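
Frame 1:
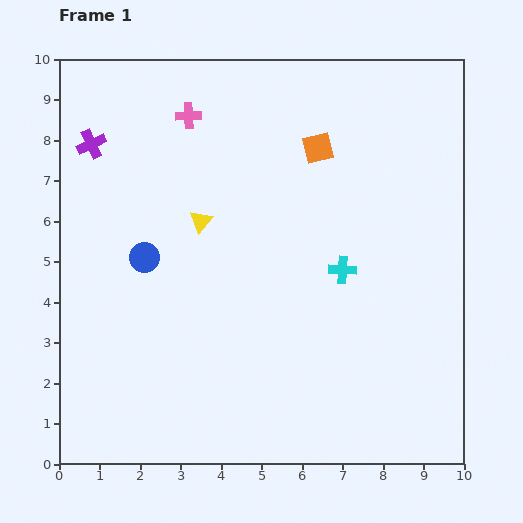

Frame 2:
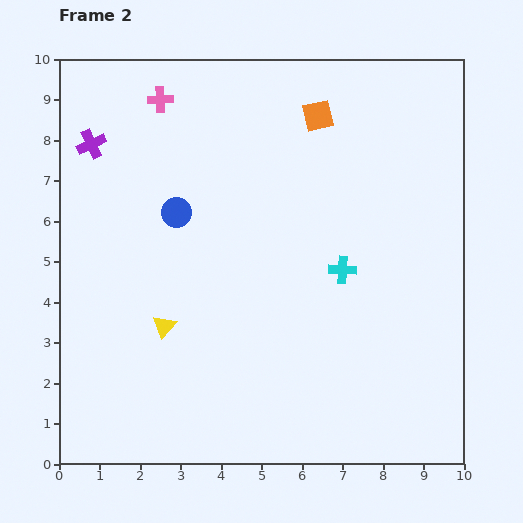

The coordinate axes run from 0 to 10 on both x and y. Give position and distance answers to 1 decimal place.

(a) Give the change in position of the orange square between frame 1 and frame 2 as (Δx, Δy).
(0.0, 0.8)

The orange square was at (6.4, 7.8) in frame 1 and (6.4, 8.6) in frame 2.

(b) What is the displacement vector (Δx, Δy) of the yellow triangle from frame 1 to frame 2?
(-0.9, -2.6)

The yellow triangle was at (3.5, 6.0) in frame 1 and (2.6, 3.4) in frame 2.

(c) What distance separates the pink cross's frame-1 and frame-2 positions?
0.8

The pink cross moved from (3.2, 8.6) to (2.5, 9.0), a distance of √(0.7² + 0.4²) ≈ 0.8.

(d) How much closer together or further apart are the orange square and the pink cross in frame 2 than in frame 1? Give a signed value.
+0.6

Distance in frame 1: 3.3. Distance in frame 2: 3.9.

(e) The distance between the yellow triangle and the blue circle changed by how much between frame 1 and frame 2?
+1.1

Distance in frame 1: 1.7. Distance in frame 2: 2.8.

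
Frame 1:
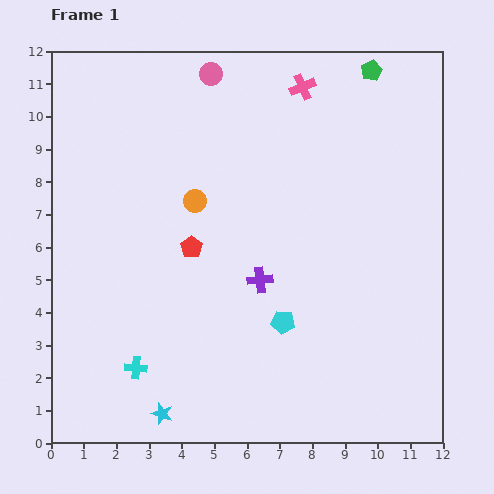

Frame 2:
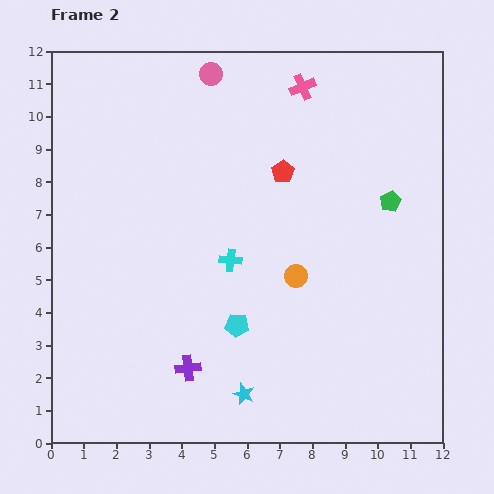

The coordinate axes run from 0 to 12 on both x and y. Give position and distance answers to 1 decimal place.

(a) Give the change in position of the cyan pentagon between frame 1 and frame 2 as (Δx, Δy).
(-1.4, -0.1)

The cyan pentagon was at (7.1, 3.7) in frame 1 and (5.7, 3.6) in frame 2.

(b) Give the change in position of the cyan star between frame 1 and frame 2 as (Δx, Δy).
(2.5, 0.6)

The cyan star was at (3.4, 0.9) in frame 1 and (5.9, 1.5) in frame 2.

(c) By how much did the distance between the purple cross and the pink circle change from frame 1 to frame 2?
+2.5

Distance in frame 1: 6.5. Distance in frame 2: 9.0.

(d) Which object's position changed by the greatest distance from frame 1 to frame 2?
the cyan cross

(moved 4.4; next 4.0)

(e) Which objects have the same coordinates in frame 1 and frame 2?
the pink cross, the pink circle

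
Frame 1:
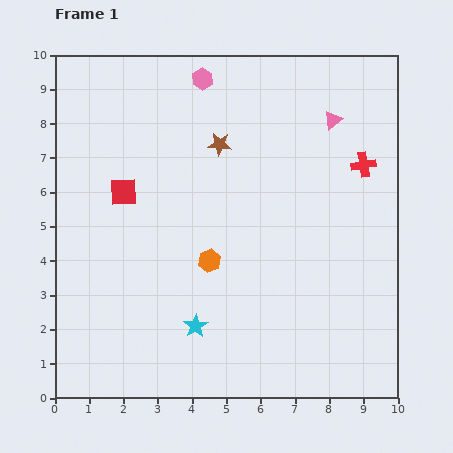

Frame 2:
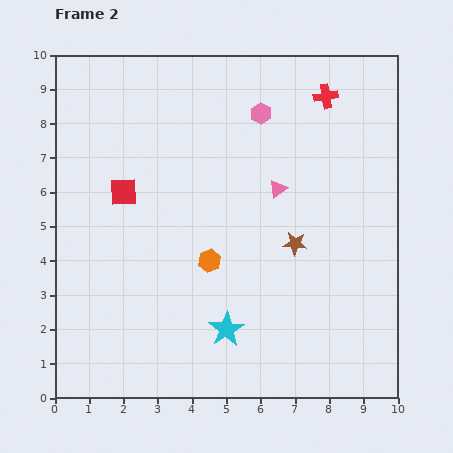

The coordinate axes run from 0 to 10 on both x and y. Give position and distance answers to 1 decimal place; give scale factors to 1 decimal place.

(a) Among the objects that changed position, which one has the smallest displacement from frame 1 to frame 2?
the cyan star

(moved 0.9)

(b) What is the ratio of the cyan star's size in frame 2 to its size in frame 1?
1.5×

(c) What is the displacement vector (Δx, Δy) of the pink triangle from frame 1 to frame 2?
(-1.6, -2.0)

The pink triangle was at (8.1, 8.1) in frame 1 and (6.5, 6.1) in frame 2.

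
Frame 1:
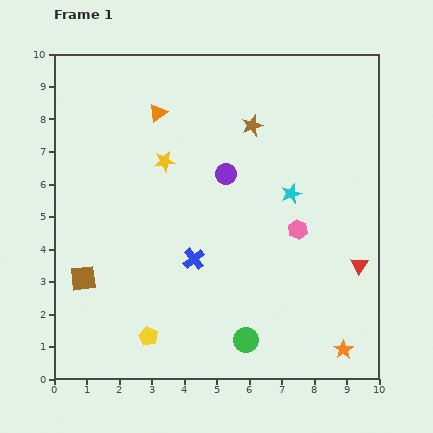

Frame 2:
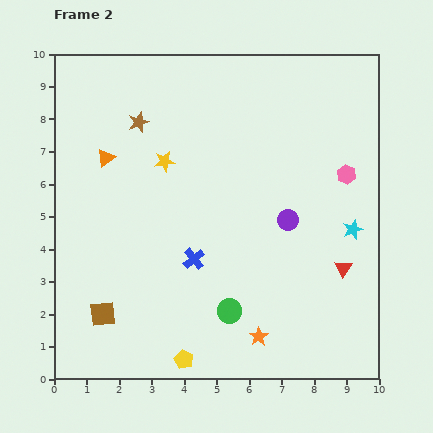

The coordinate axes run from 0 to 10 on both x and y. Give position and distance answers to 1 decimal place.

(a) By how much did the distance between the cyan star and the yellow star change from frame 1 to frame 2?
+2.2

Distance in frame 1: 4.0. Distance in frame 2: 6.2.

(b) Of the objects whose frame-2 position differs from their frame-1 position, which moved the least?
the red triangle

(moved 0.5)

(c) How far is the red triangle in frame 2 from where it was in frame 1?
0.5

The red triangle moved from (9.4, 3.5) to (8.9, 3.4), a distance of √(0.5² + 0.1²) ≈ 0.5.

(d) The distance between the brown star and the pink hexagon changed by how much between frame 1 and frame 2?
+3.1

Distance in frame 1: 3.5. Distance in frame 2: 6.6.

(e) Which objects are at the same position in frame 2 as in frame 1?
the yellow star, the blue cross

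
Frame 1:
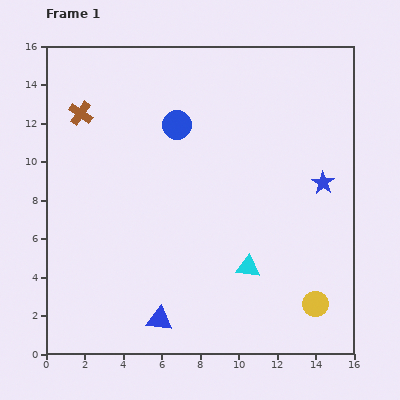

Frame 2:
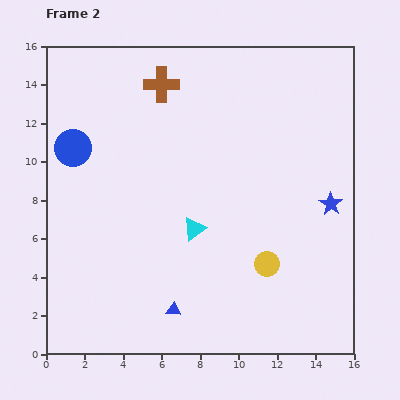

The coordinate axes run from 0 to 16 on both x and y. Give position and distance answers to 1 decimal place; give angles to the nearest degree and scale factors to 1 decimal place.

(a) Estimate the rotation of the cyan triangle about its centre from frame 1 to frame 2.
41° counter-clockwise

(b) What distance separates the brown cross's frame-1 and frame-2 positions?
4.5

The brown cross moved from (1.8, 12.5) to (6.0, 14.0), a distance of √(4.2² + 1.5²) ≈ 4.5.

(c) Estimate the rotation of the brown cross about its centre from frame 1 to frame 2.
34° counter-clockwise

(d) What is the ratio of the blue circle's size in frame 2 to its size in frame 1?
1.3×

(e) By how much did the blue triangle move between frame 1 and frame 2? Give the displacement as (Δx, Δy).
(0.7, 0.5)

The blue triangle was at (5.9, 1.8) in frame 1 and (6.6, 2.3) in frame 2.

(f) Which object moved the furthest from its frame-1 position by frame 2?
the blue circle

(moved 5.5; next 4.5)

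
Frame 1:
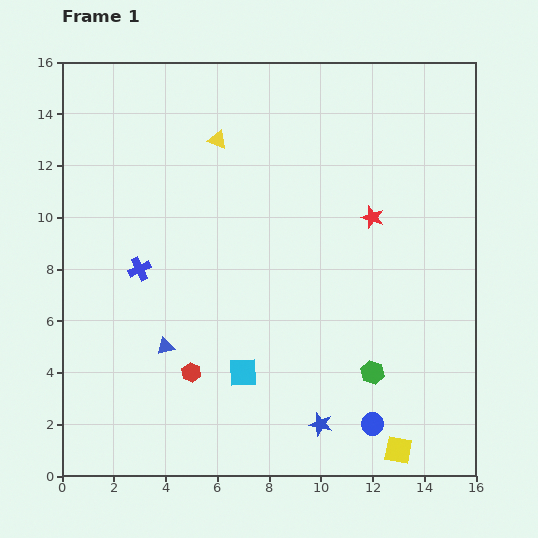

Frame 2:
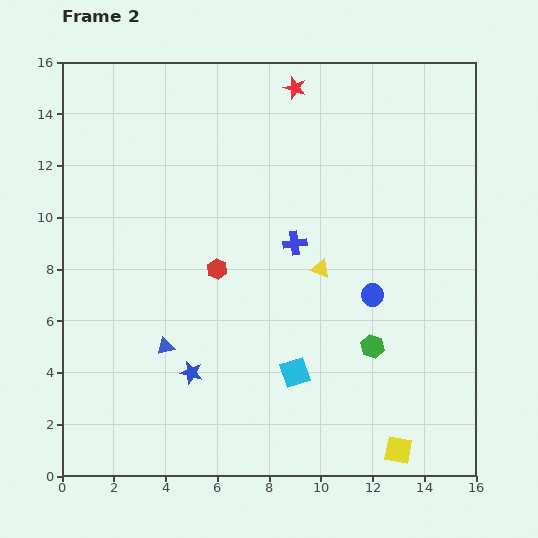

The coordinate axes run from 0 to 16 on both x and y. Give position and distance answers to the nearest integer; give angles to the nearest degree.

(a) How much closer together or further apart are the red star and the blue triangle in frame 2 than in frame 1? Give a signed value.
+2

Distance in frame 1: 9. Distance in frame 2: 11.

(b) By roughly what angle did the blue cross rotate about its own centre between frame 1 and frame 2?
18° clockwise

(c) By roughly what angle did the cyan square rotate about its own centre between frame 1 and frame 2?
16° counter-clockwise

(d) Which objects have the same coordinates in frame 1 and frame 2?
the blue triangle, the yellow square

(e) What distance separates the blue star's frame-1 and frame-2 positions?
5

The blue star moved from (10, 2) to (5, 4), a distance of √(5² + 2²) ≈ 5.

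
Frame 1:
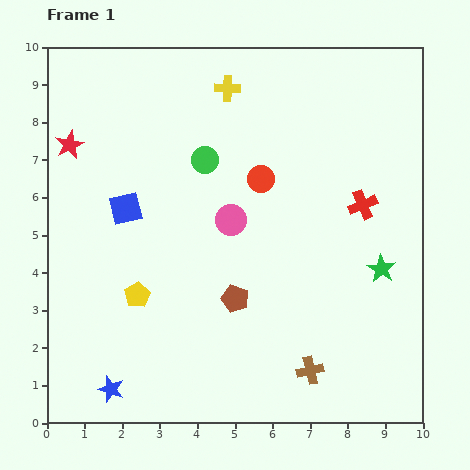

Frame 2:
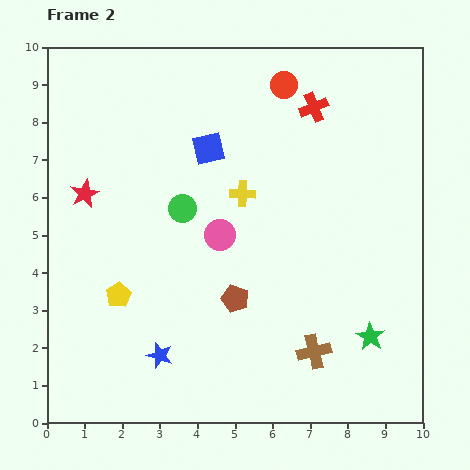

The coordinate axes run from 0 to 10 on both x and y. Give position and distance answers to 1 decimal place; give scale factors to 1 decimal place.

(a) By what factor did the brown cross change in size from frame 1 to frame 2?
1.3×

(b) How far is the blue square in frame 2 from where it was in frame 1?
2.7

The blue square moved from (2.1, 5.7) to (4.3, 7.3), a distance of √(2.2² + 1.6²) ≈ 2.7.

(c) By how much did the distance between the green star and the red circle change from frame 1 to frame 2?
+3.1

Distance in frame 1: 4.0. Distance in frame 2: 7.1.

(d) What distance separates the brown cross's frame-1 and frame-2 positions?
0.5

The brown cross moved from (7.0, 1.4) to (7.1, 1.9), a distance of √(0.1² + 0.5²) ≈ 0.5.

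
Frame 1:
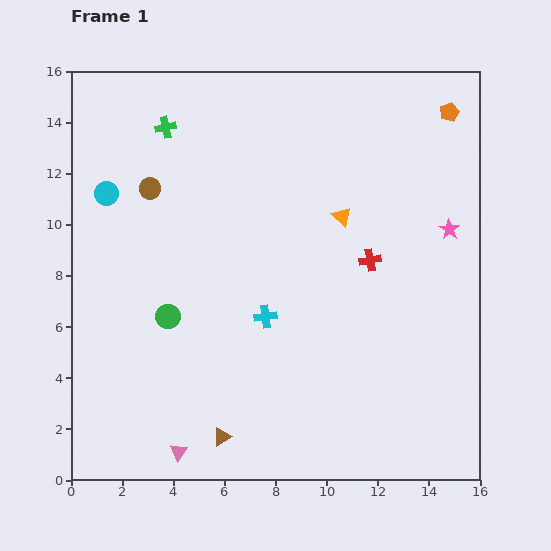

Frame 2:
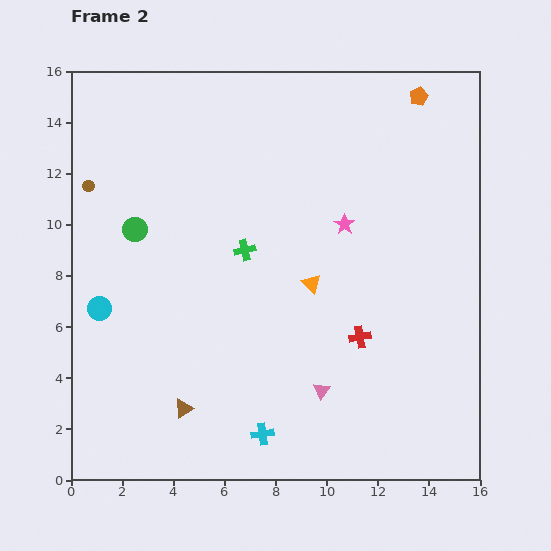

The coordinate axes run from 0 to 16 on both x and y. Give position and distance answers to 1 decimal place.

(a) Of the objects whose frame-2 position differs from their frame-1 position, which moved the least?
the orange pentagon

(moved 1.3)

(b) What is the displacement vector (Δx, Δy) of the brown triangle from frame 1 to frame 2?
(-1.5, 1.1)

The brown triangle was at (5.9, 1.7) in frame 1 and (4.4, 2.8) in frame 2.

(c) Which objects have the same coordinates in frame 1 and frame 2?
none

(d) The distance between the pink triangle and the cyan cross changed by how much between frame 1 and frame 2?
-3.4

Distance in frame 1: 6.3. Distance in frame 2: 2.9.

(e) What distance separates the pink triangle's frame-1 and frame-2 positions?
6.1

The pink triangle moved from (4.2, 1.1) to (9.8, 3.5), a distance of √(5.6² + 2.4²) ≈ 6.1.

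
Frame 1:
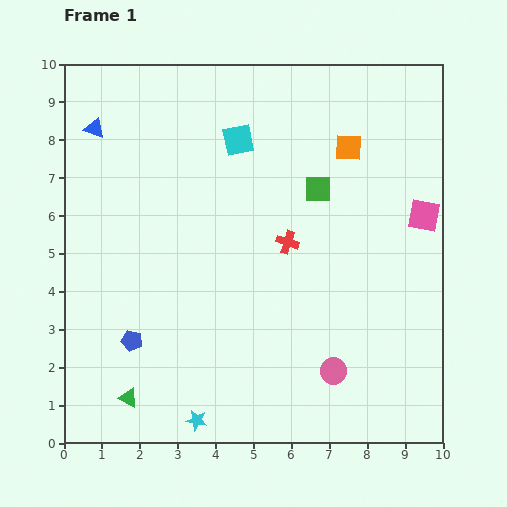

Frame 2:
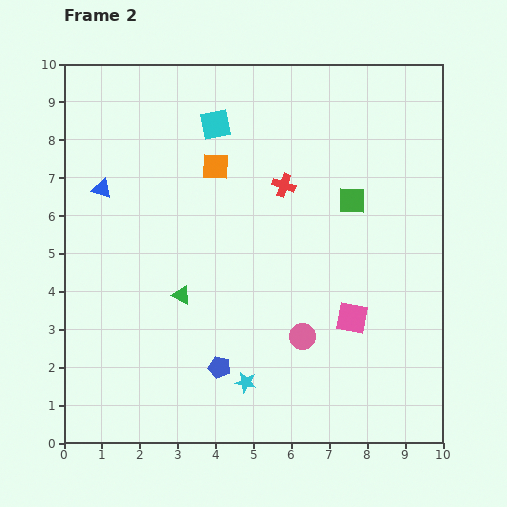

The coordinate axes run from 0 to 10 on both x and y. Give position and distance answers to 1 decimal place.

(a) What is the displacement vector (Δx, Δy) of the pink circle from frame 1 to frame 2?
(-0.8, 0.9)

The pink circle was at (7.1, 1.9) in frame 1 and (6.3, 2.8) in frame 2.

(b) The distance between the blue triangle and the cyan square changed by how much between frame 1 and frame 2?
-0.4

Distance in frame 1: 3.8. Distance in frame 2: 3.4.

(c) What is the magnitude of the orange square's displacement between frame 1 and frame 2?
3.5

The orange square moved from (7.5, 7.8) to (4.0, 7.3), a distance of √(3.5² + 0.5²) ≈ 3.5.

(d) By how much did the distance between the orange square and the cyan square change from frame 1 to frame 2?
-1.8

Distance in frame 1: 2.9. Distance in frame 2: 1.1.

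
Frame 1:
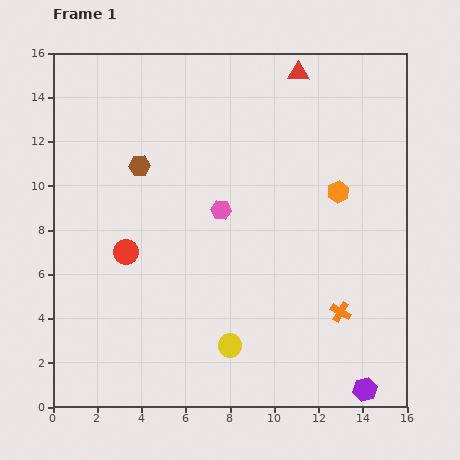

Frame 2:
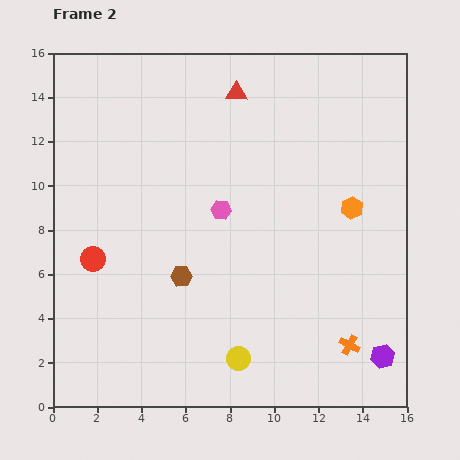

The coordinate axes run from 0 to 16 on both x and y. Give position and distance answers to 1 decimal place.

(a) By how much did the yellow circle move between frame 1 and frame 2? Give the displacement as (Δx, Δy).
(0.4, -0.6)

The yellow circle was at (8.0, 2.8) in frame 1 and (8.4, 2.2) in frame 2.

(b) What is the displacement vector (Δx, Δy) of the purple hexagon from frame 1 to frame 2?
(0.8, 1.5)

The purple hexagon was at (14.1, 0.8) in frame 1 and (14.9, 2.3) in frame 2.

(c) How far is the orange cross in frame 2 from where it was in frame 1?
1.6

The orange cross moved from (13.0, 4.3) to (13.4, 2.8), a distance of √(0.4² + 1.5²) ≈ 1.6.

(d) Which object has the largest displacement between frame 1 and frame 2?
the brown hexagon

(moved 5.3; next 2.9)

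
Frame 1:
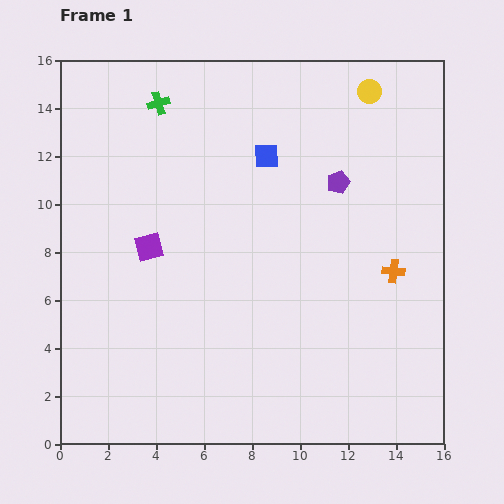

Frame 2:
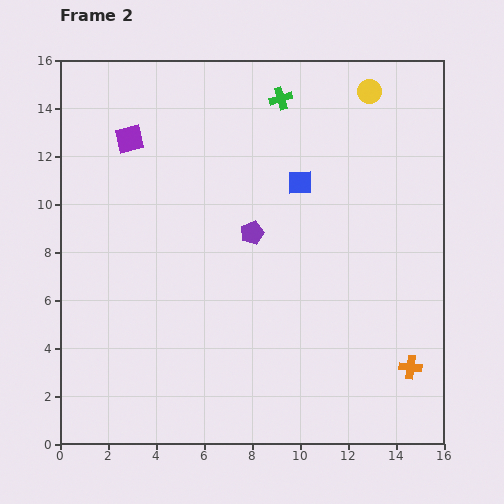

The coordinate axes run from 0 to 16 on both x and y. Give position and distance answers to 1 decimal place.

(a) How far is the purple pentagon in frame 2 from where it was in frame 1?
4.2

The purple pentagon moved from (11.6, 10.9) to (8.0, 8.8), a distance of √(3.6² + 2.1²) ≈ 4.2.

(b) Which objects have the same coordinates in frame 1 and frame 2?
the yellow circle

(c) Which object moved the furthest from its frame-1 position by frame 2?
the green cross

(moved 5.1; next 4.6)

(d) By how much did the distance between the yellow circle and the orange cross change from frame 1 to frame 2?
+4.0

Distance in frame 1: 7.6. Distance in frame 2: 11.6.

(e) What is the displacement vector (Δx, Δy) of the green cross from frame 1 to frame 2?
(5.1, 0.2)

The green cross was at (4.1, 14.2) in frame 1 and (9.2, 14.4) in frame 2.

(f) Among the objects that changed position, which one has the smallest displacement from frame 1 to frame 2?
the blue square

(moved 1.8)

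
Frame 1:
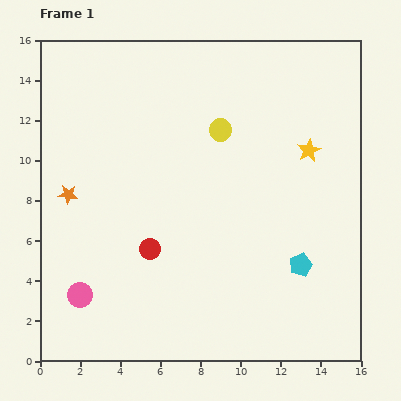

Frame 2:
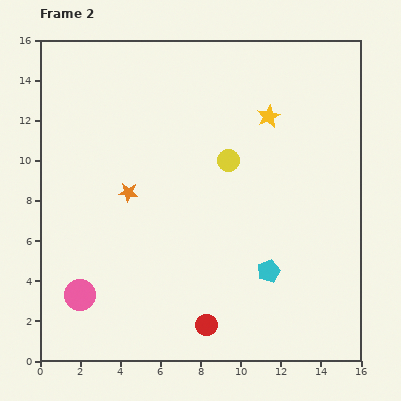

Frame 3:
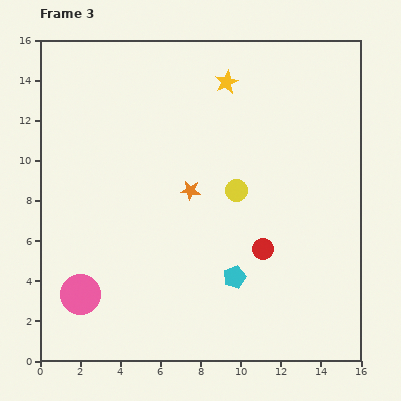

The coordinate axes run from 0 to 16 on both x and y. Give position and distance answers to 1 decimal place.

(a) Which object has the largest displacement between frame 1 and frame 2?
the red circle

(moved 4.7; next 3.0)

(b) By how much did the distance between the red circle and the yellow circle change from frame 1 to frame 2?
+1.4

Distance in frame 1: 6.9. Distance in frame 2: 8.3.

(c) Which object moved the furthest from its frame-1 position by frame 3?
the orange star

(moved 6.1; next 5.6)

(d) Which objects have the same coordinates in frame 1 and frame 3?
the pink circle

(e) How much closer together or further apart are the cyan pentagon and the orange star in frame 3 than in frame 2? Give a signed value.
-3.2

Distance in frame 2: 8.0. Distance in frame 3: 4.8.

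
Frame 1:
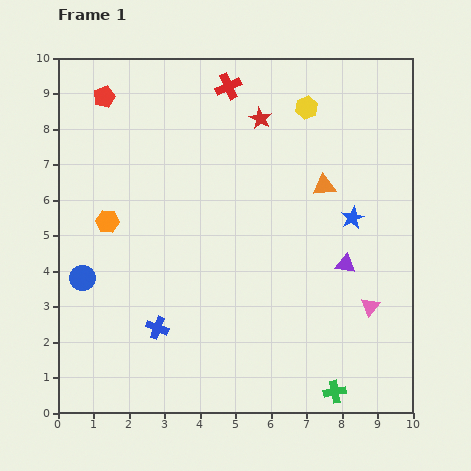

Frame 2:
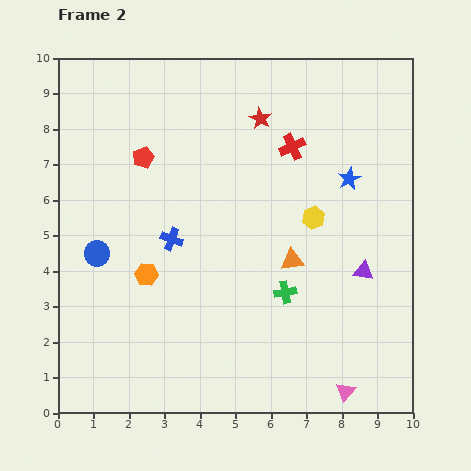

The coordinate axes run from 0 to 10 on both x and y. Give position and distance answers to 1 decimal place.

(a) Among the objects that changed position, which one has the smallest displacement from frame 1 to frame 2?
the purple triangle

(moved 0.5)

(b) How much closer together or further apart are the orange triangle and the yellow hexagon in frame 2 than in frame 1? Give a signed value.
-1.0

Distance in frame 1: 2.3. Distance in frame 2: 1.3.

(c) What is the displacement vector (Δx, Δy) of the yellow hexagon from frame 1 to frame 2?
(0.2, -3.1)

The yellow hexagon was at (7.0, 8.6) in frame 1 and (7.2, 5.5) in frame 2.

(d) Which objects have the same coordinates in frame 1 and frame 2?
the red star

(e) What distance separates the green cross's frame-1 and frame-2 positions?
3.1

The green cross moved from (7.8, 0.6) to (6.4, 3.4), a distance of √(1.4² + 2.8²) ≈ 3.1.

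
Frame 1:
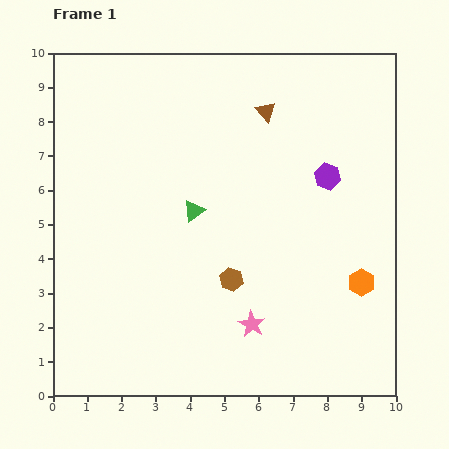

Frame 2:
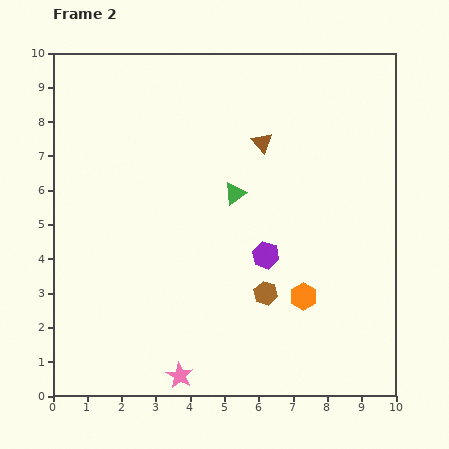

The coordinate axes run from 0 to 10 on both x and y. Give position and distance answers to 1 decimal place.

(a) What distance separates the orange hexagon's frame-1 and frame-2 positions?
1.7

The orange hexagon moved from (9.0, 3.3) to (7.3, 2.9), a distance of √(1.7² + 0.4²) ≈ 1.7.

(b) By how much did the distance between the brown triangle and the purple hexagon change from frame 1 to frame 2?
+0.7

Distance in frame 1: 2.6. Distance in frame 2: 3.3.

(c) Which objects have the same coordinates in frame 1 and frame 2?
none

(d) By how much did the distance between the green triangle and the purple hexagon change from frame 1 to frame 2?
-2.0

Distance in frame 1: 4.0. Distance in frame 2: 2.0.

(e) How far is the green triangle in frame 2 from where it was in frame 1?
1.3

The green triangle moved from (4.1, 5.4) to (5.3, 5.9), a distance of √(1.2² + 0.5²) ≈ 1.3.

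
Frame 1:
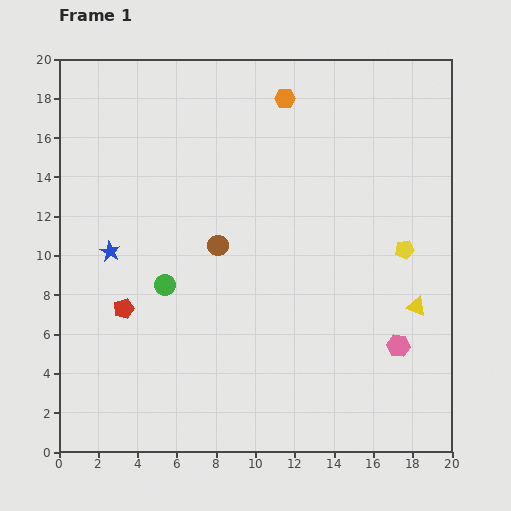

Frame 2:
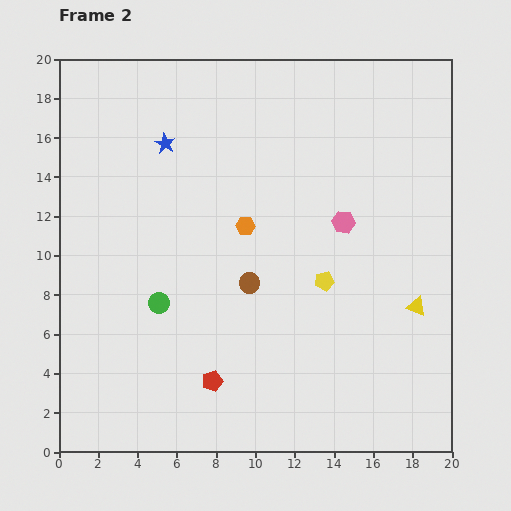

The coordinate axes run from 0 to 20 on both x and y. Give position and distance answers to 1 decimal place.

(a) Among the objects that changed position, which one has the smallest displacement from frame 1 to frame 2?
the green circle

(moved 0.9)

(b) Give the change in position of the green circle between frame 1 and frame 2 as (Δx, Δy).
(-0.3, -0.9)

The green circle was at (5.4, 8.5) in frame 1 and (5.1, 7.6) in frame 2.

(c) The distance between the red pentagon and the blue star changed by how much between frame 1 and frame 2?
+9.3

Distance in frame 1: 3.0. Distance in frame 2: 12.3.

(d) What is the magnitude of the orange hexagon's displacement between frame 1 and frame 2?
6.8

The orange hexagon moved from (11.5, 18.0) to (9.5, 11.5), a distance of √(2.0² + 6.5²) ≈ 6.8.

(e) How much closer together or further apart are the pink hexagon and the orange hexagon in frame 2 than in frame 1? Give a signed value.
-8.9

Distance in frame 1: 13.9. Distance in frame 2: 5.0.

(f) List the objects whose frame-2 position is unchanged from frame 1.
the yellow triangle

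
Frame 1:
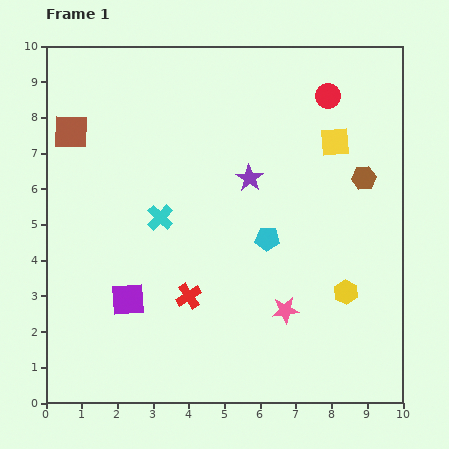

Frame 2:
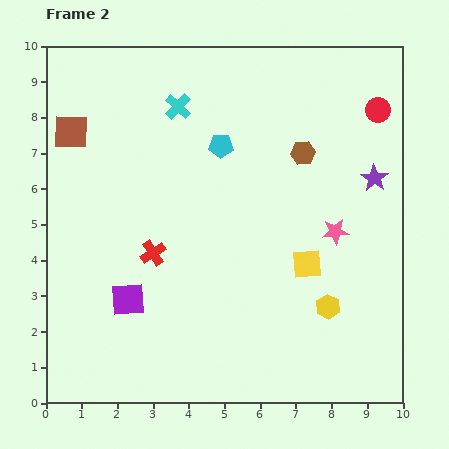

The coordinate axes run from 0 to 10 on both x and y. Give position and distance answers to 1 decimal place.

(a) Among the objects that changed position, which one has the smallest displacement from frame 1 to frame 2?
the yellow hexagon

(moved 0.6)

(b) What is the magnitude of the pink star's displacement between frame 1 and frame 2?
2.6

The pink star moved from (6.7, 2.6) to (8.1, 4.8), a distance of √(1.4² + 2.2²) ≈ 2.6.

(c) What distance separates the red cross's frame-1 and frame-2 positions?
1.6

The red cross moved from (4.0, 3.0) to (3.0, 4.2), a distance of √(1.0² + 1.2²) ≈ 1.6.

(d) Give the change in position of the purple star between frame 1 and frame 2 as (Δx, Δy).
(3.5, 0.0)

The purple star was at (5.7, 6.3) in frame 1 and (9.2, 6.3) in frame 2.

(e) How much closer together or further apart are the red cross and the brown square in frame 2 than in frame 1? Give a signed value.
-1.6

Distance in frame 1: 5.7. Distance in frame 2: 4.1.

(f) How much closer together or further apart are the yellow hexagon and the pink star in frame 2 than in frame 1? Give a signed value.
+0.3

Distance in frame 1: 1.8. Distance in frame 2: 2.1.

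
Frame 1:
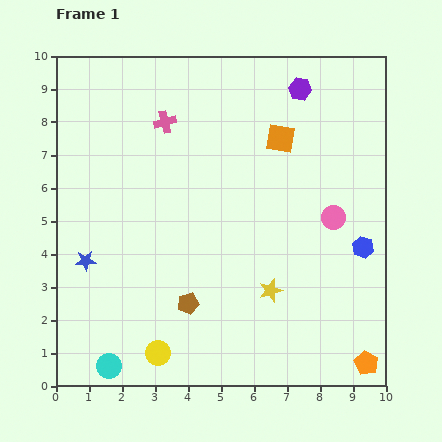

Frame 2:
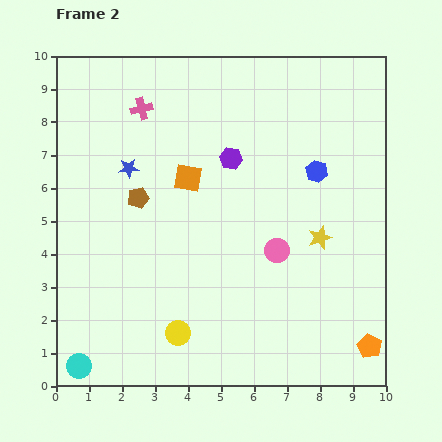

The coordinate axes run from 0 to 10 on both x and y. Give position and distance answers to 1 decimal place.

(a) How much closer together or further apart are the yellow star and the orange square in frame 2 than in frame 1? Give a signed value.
-0.2

Distance in frame 1: 4.6. Distance in frame 2: 4.4.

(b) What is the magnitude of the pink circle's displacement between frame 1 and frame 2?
2.0

The pink circle moved from (8.4, 5.1) to (6.7, 4.1), a distance of √(1.7² + 1.0²) ≈ 2.0.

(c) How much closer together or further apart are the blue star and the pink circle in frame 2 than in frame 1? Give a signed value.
-2.5

Distance in frame 1: 7.6. Distance in frame 2: 5.1.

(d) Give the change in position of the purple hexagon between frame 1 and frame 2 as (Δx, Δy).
(-2.1, -2.1)

The purple hexagon was at (7.4, 9.0) in frame 1 and (5.3, 6.9) in frame 2.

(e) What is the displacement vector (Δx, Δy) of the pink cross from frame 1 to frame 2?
(-0.7, 0.4)

The pink cross was at (3.3, 8.0) in frame 1 and (2.6, 8.4) in frame 2.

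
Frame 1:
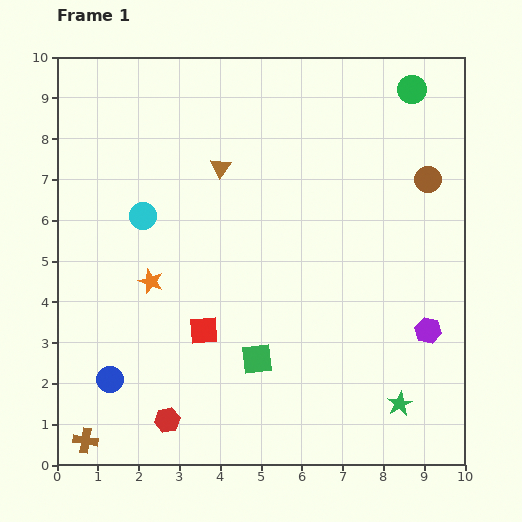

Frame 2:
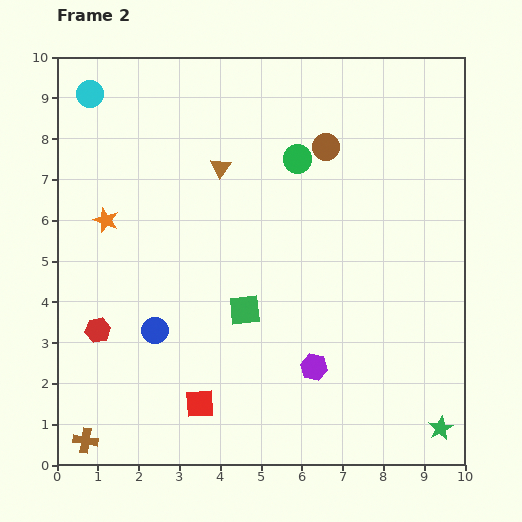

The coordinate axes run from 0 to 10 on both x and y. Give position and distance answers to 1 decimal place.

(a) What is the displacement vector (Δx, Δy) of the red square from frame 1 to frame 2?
(-0.1, -1.8)

The red square was at (3.6, 3.3) in frame 1 and (3.5, 1.5) in frame 2.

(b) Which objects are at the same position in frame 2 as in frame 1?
the brown triangle, the brown cross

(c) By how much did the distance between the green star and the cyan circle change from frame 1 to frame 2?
+4.1

Distance in frame 1: 7.8. Distance in frame 2: 11.9.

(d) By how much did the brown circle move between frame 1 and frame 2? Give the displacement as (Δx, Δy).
(-2.5, 0.8)

The brown circle was at (9.1, 7.0) in frame 1 and (6.6, 7.8) in frame 2.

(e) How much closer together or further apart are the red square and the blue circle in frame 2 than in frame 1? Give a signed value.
-0.5

Distance in frame 1: 2.6. Distance in frame 2: 2.1.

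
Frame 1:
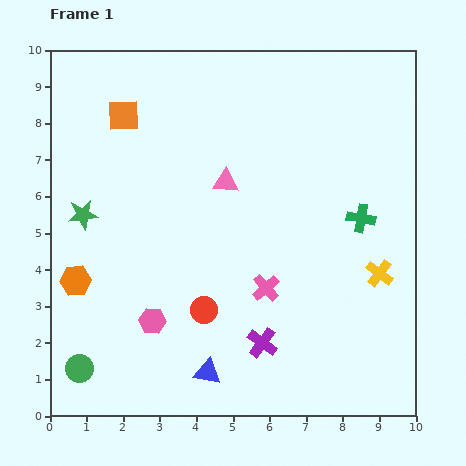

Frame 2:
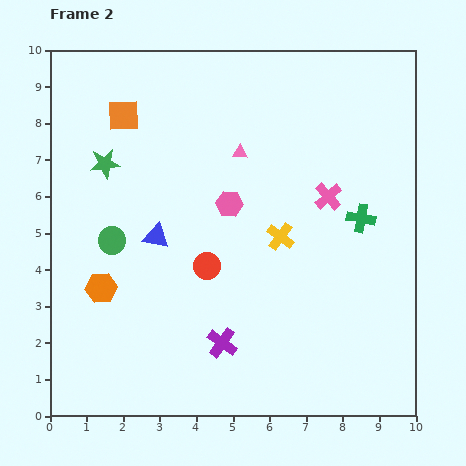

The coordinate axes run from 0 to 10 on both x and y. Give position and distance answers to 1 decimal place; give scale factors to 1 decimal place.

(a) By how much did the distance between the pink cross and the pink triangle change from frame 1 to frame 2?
-0.4

Distance in frame 1: 3.1. Distance in frame 2: 2.7.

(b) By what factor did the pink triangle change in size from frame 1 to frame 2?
0.6×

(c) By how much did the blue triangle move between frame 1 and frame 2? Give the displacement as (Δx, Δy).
(-1.4, 3.7)

The blue triangle was at (4.3, 1.2) in frame 1 and (2.9, 4.9) in frame 2.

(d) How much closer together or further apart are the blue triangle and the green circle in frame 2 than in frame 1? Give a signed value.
-2.3

Distance in frame 1: 3.5. Distance in frame 2: 1.2.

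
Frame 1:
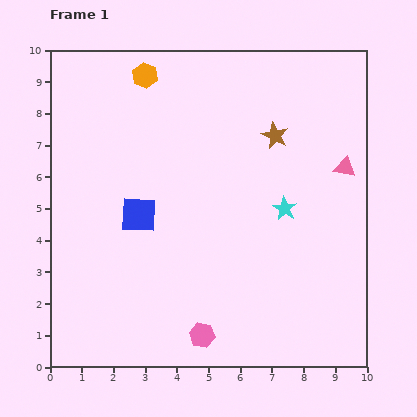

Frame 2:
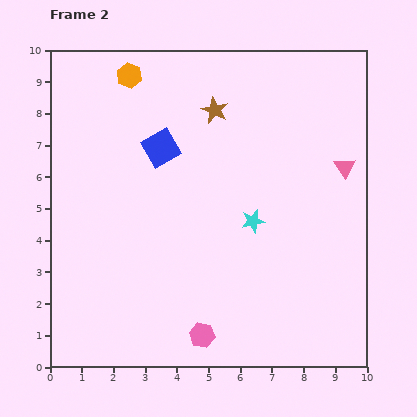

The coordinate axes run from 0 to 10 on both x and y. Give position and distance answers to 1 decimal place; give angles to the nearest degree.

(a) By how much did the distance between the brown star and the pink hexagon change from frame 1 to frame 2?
+0.4

Distance in frame 1: 6.7. Distance in frame 2: 7.1.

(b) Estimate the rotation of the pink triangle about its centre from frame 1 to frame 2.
43° clockwise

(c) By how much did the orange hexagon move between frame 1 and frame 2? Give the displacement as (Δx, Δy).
(-0.5, 0.0)

The orange hexagon was at (3.0, 9.2) in frame 1 and (2.5, 9.2) in frame 2.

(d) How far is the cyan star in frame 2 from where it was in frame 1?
1.1

The cyan star moved from (7.4, 5.0) to (6.4, 4.6), a distance of √(1.0² + 0.4²) ≈ 1.1.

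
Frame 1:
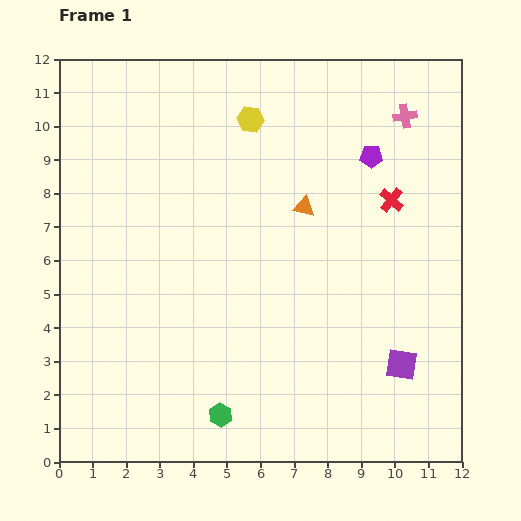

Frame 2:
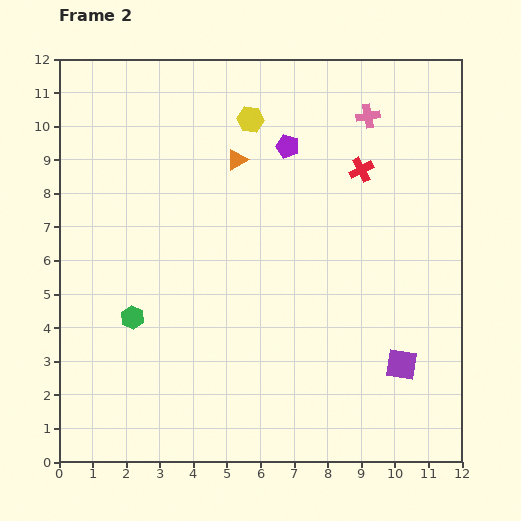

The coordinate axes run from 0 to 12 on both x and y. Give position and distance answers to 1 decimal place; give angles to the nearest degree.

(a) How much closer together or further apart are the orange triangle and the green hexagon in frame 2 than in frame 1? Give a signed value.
-1.1

Distance in frame 1: 6.7. Distance in frame 2: 5.6.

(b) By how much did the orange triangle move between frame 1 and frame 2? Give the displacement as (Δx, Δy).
(-2.0, 1.4)

The orange triangle was at (7.3, 7.6) in frame 1 and (5.3, 9.0) in frame 2.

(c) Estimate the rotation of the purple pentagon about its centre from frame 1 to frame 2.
16° clockwise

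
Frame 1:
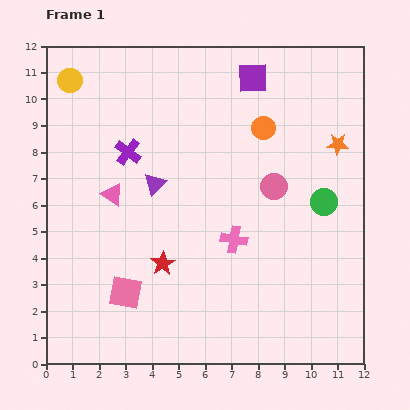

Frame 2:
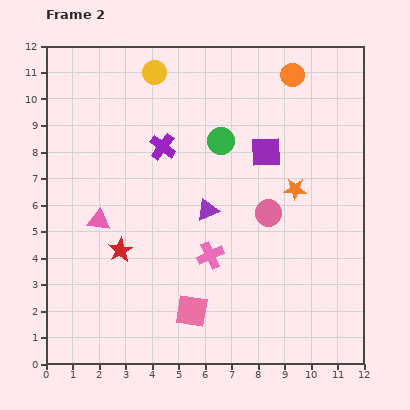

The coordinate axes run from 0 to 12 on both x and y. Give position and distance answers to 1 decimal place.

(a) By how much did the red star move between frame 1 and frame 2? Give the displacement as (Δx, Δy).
(-1.6, 0.5)

The red star was at (4.4, 3.8) in frame 1 and (2.8, 4.3) in frame 2.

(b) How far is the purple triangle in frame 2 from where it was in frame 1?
2.2

The purple triangle moved from (4.1, 6.8) to (6.1, 5.8), a distance of √(2.0² + 1.0²) ≈ 2.2.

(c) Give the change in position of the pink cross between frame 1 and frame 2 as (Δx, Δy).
(-0.9, -0.6)

The pink cross was at (7.1, 4.7) in frame 1 and (6.2, 4.1) in frame 2.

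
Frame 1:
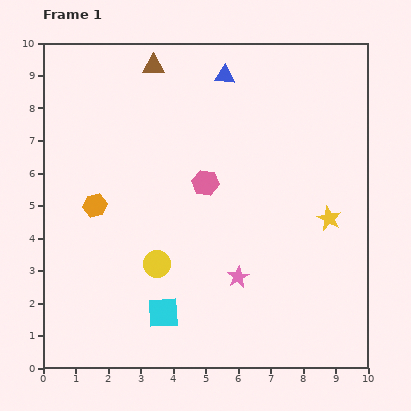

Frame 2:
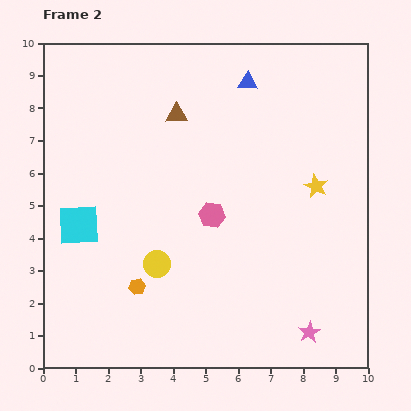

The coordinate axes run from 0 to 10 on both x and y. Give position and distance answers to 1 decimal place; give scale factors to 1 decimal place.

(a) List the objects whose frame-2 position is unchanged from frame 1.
the yellow circle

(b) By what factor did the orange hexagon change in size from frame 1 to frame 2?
0.7×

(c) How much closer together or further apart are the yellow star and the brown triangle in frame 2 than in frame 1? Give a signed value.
-2.4

Distance in frame 1: 7.2. Distance in frame 2: 4.8.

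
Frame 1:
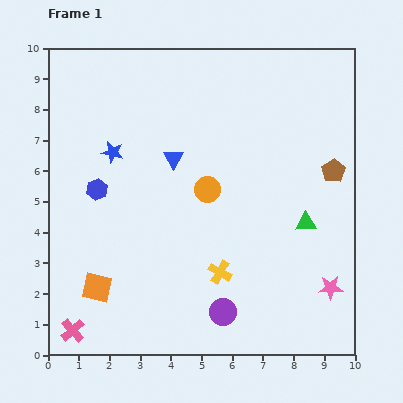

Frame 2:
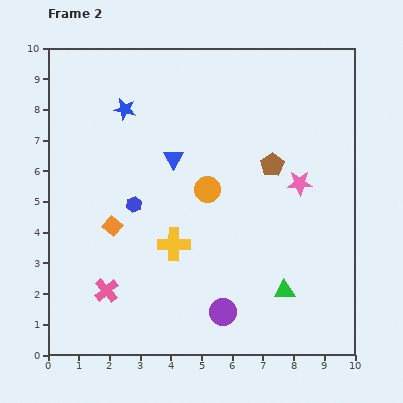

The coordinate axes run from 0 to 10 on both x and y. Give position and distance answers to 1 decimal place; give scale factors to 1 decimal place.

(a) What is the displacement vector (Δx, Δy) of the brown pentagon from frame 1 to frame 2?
(-2.0, 0.2)

The brown pentagon was at (9.3, 6.0) in frame 1 and (7.3, 6.2) in frame 2.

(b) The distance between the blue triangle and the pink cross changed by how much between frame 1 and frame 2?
-1.7

Distance in frame 1: 6.5. Distance in frame 2: 4.8.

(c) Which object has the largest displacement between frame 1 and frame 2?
the pink star

(moved 3.5; next 2.3)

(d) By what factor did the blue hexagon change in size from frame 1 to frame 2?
0.8×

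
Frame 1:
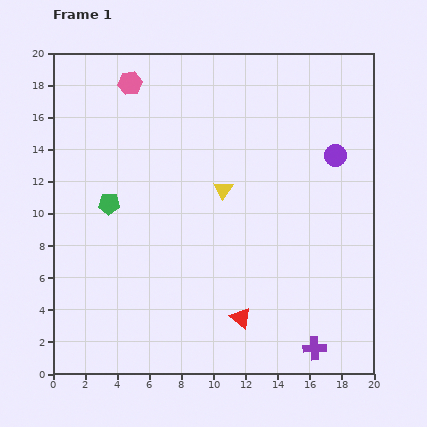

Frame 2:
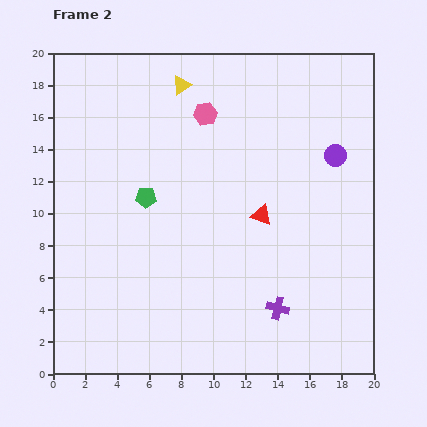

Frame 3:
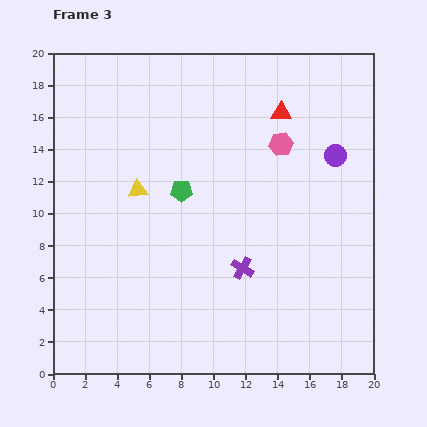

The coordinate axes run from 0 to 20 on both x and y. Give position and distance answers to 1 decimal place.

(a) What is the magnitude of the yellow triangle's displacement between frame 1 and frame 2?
7.0

The yellow triangle moved from (10.6, 11.5) to (8.0, 18.0), a distance of √(2.6² + 6.5²) ≈ 7.0.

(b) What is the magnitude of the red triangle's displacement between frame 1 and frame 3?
13.0

The red triangle moved from (11.7, 3.5) to (14.2, 16.3), a distance of √(2.5² + 12.8²) ≈ 13.0.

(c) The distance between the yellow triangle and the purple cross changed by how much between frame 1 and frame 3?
-3.3

Distance in frame 1: 11.4. Distance in frame 3: 8.1.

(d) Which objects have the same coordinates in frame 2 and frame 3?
the purple circle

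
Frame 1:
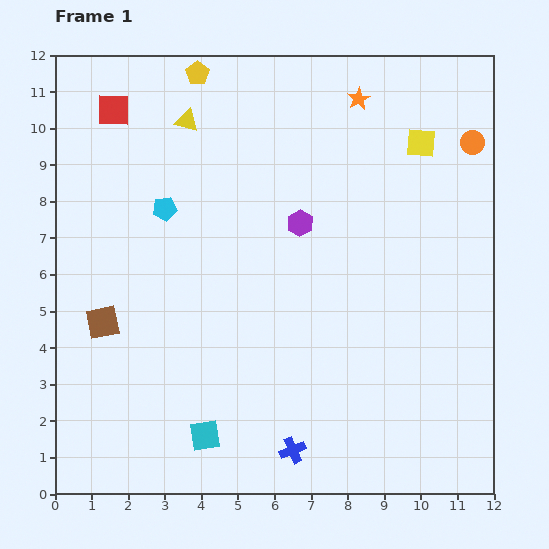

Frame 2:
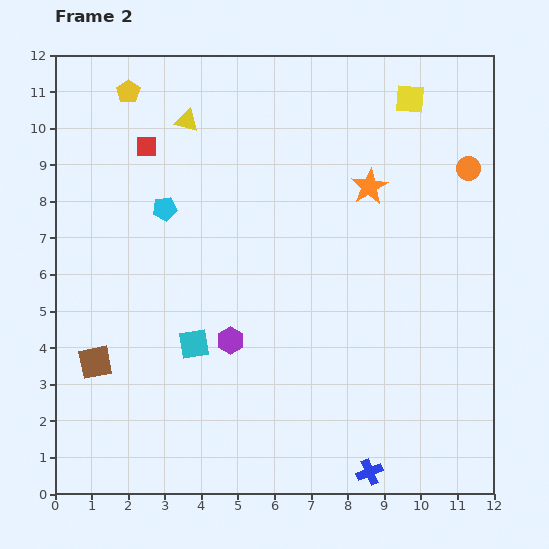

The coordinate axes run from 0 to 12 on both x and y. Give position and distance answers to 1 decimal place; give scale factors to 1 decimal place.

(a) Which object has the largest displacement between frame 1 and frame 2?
the purple hexagon

(moved 3.7; next 2.5)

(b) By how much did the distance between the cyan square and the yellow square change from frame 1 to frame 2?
-1.0

Distance in frame 1: 9.9. Distance in frame 2: 8.9.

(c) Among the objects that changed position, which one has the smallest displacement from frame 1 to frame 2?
the orange circle

(moved 0.7)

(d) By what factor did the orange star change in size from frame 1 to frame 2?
1.6×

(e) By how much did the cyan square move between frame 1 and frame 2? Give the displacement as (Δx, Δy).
(-0.3, 2.5)

The cyan square was at (4.1, 1.6) in frame 1 and (3.8, 4.1) in frame 2.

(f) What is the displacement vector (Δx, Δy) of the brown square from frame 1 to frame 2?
(-0.2, -1.1)

The brown square was at (1.3, 4.7) in frame 1 and (1.1, 3.6) in frame 2.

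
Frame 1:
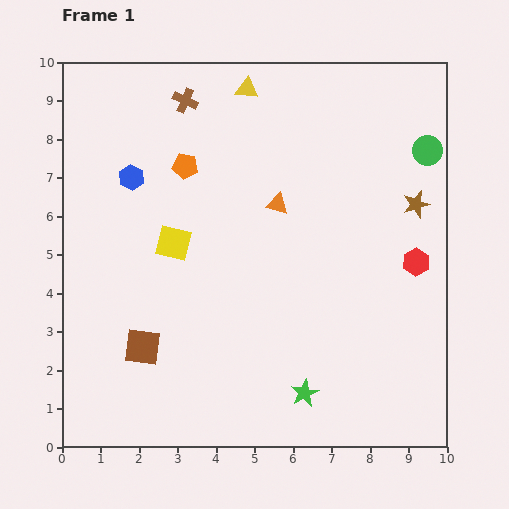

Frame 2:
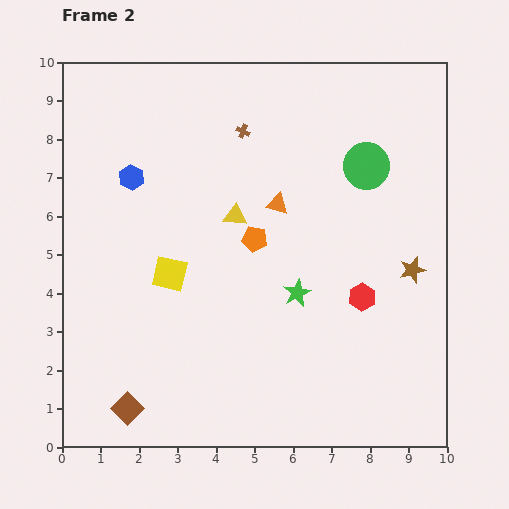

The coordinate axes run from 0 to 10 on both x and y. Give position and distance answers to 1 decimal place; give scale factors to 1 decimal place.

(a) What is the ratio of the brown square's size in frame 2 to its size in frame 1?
0.8×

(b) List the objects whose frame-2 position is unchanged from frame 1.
the orange triangle, the blue hexagon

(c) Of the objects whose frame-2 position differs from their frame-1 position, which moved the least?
the yellow square

(moved 0.8)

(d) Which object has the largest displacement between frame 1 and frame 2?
the yellow triangle

(moved 3.3; next 2.6)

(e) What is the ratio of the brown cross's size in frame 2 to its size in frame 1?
0.6×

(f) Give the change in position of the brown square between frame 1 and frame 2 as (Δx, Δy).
(-0.4, -1.6)

The brown square was at (2.1, 2.6) in frame 1 and (1.7, 1.0) in frame 2.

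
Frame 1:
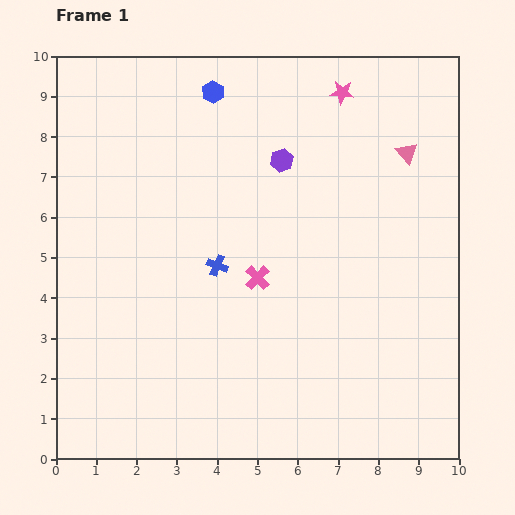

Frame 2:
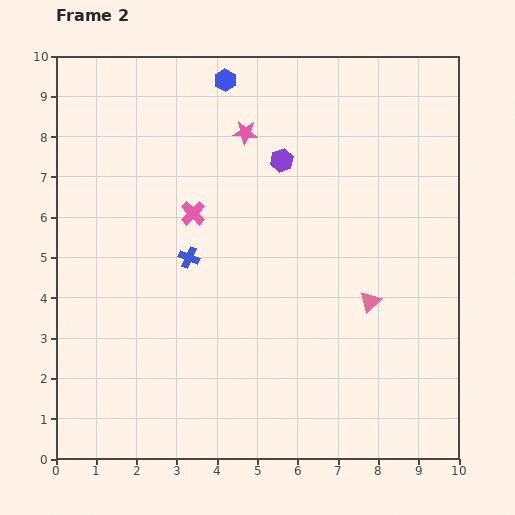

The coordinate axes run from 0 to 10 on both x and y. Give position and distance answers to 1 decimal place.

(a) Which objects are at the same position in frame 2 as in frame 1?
the purple hexagon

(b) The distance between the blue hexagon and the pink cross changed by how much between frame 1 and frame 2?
-1.3

Distance in frame 1: 4.7. Distance in frame 2: 3.4.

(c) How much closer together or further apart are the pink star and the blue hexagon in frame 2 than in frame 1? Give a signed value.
-1.8

Distance in frame 1: 3.2. Distance in frame 2: 1.4.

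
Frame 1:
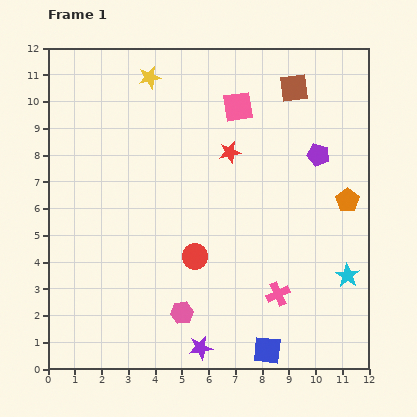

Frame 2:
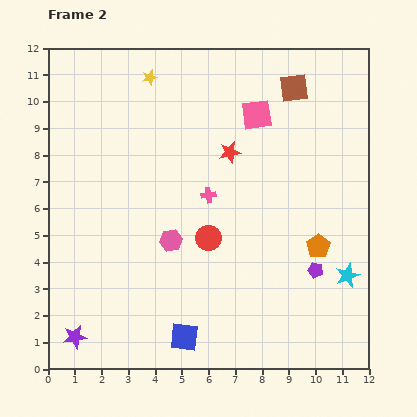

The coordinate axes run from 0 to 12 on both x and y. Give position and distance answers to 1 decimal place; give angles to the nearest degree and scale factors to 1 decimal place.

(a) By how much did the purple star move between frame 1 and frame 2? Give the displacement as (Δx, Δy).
(-4.7, 0.4)

The purple star was at (5.7, 0.8) in frame 1 and (1.0, 1.2) in frame 2.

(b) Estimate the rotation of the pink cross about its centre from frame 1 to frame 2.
16° clockwise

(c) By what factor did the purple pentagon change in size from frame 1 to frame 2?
0.7×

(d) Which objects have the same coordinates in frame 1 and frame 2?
the red star, the brown square, the cyan star, the yellow star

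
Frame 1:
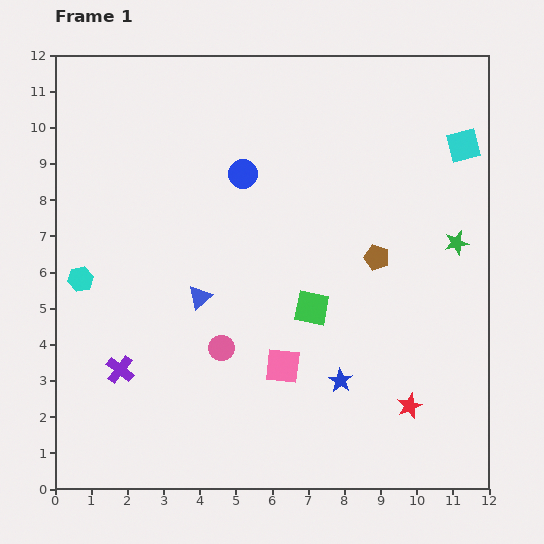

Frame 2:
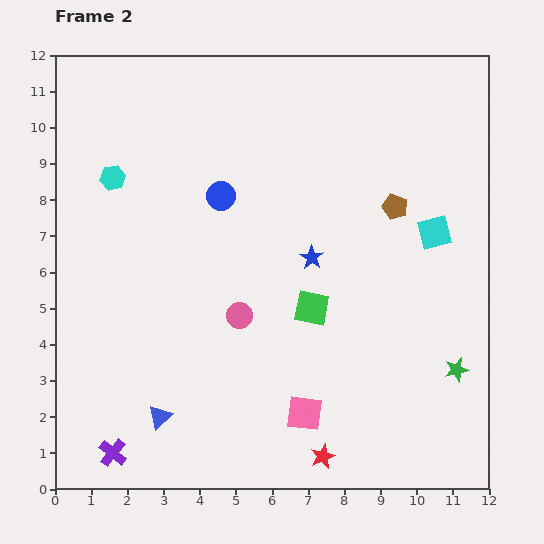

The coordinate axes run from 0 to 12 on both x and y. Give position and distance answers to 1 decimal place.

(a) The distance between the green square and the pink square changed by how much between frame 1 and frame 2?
+1.1

Distance in frame 1: 1.8. Distance in frame 2: 2.9.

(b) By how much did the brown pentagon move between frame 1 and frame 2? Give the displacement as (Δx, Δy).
(0.5, 1.4)

The brown pentagon was at (8.9, 6.4) in frame 1 and (9.4, 7.8) in frame 2.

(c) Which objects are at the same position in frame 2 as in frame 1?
the green square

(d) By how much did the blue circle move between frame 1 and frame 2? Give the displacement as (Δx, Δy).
(-0.6, -0.6)

The blue circle was at (5.2, 8.7) in frame 1 and (4.6, 8.1) in frame 2.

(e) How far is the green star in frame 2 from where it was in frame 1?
3.5

The green star moved from (11.1, 6.8) to (11.1, 3.3), a distance of √(0.0² + 3.5²) ≈ 3.5.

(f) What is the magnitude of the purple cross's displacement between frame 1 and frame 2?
2.3

The purple cross moved from (1.8, 3.3) to (1.6, 1.0), a distance of √(0.2² + 2.3²) ≈ 2.3.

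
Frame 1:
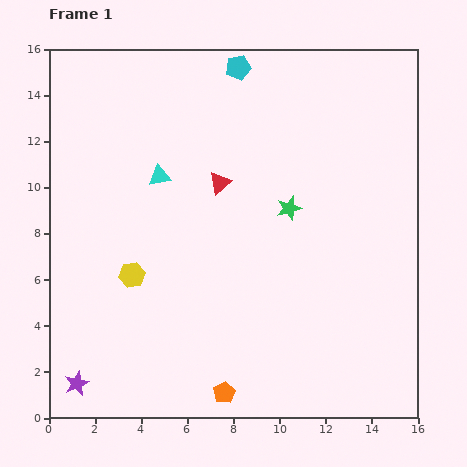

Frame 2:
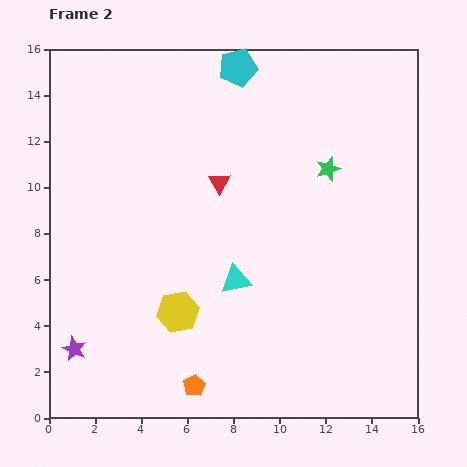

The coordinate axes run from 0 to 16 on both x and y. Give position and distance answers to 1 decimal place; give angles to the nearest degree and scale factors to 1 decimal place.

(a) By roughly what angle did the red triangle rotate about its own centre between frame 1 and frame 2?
21° counter-clockwise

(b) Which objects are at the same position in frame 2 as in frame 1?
the red triangle, the cyan pentagon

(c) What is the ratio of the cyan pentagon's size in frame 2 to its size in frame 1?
1.5×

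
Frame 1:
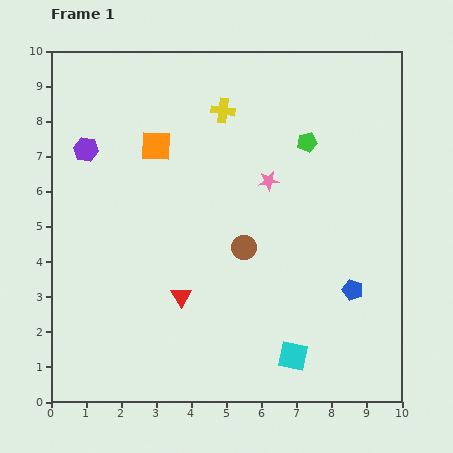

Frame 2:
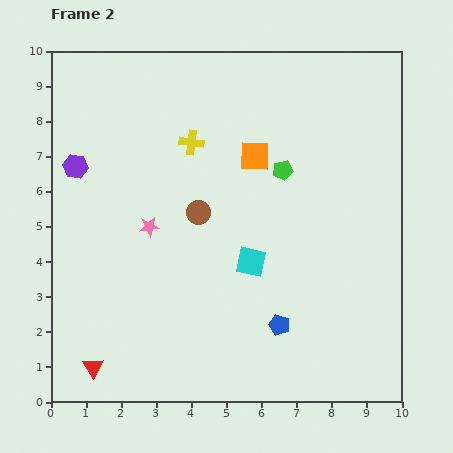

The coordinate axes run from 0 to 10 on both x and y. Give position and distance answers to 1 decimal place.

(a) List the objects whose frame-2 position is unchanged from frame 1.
none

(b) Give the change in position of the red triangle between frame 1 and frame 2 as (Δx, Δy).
(-2.5, -2.0)

The red triangle was at (3.7, 3.0) in frame 1 and (1.2, 1.0) in frame 2.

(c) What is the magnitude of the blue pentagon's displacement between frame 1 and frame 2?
2.3

The blue pentagon moved from (8.6, 3.2) to (6.5, 2.2), a distance of √(2.1² + 1.0²) ≈ 2.3.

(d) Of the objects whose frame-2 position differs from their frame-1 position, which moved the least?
the purple hexagon

(moved 0.6)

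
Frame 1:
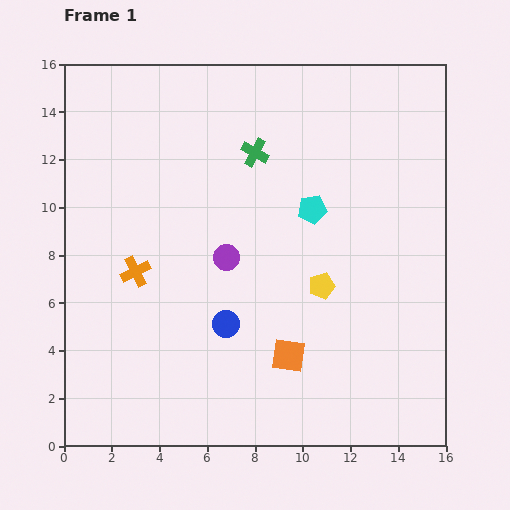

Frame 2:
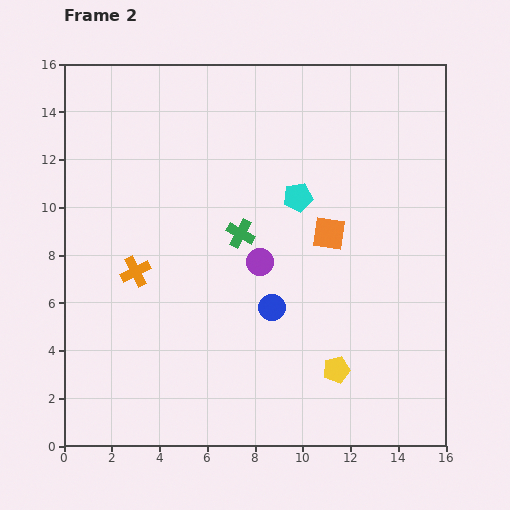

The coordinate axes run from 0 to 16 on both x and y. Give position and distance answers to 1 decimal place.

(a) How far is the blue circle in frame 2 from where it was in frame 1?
2.0

The blue circle moved from (6.8, 5.1) to (8.7, 5.8), a distance of √(1.9² + 0.7²) ≈ 2.0.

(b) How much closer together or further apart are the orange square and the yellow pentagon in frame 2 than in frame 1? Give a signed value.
+2.5

Distance in frame 1: 3.2. Distance in frame 2: 5.7.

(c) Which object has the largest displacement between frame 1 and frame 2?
the orange square

(moved 5.4; next 3.6)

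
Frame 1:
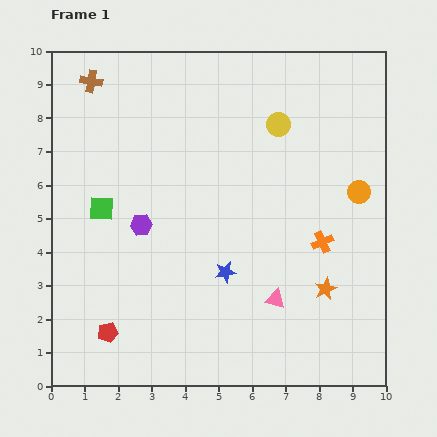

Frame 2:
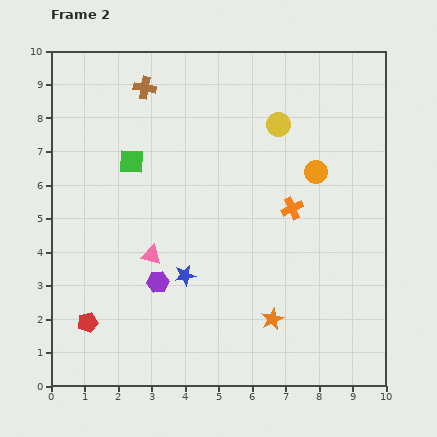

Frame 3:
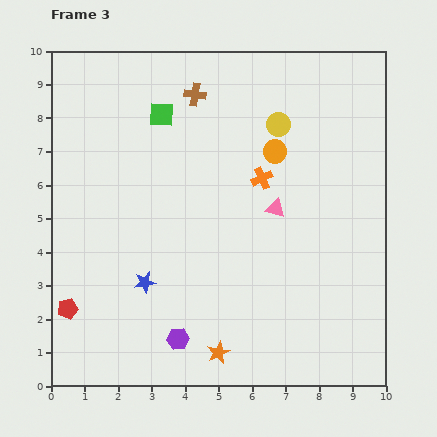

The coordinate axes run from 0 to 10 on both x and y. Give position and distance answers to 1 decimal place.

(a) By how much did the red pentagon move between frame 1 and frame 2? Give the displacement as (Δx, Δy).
(-0.6, 0.3)

The red pentagon was at (1.7, 1.6) in frame 1 and (1.1, 1.9) in frame 2.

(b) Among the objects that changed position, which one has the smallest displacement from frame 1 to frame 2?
the red pentagon

(moved 0.7)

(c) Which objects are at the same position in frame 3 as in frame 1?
the yellow circle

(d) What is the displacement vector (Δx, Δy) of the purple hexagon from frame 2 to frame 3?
(0.6, -1.7)

The purple hexagon was at (3.2, 3.1) in frame 2 and (3.8, 1.4) in frame 3.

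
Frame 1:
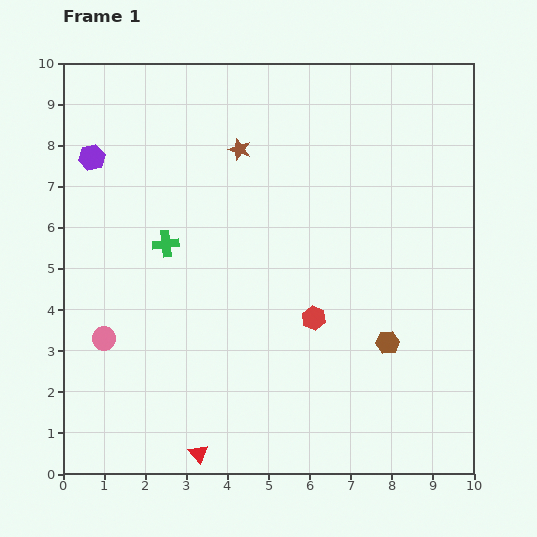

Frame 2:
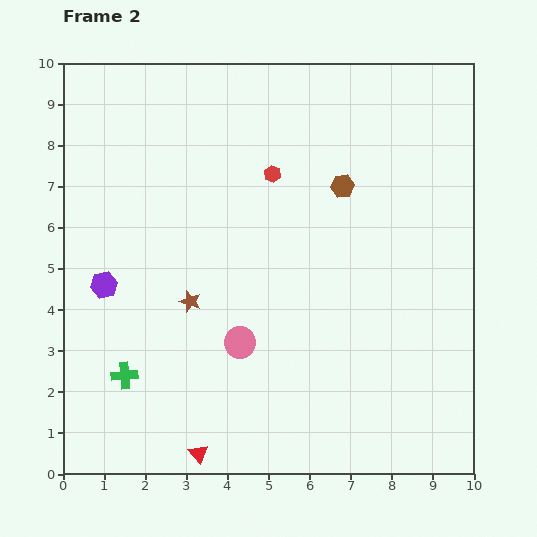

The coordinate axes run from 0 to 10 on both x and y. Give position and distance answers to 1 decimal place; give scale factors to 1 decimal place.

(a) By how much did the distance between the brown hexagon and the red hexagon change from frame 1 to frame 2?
-0.2

Distance in frame 1: 1.9. Distance in frame 2: 1.7.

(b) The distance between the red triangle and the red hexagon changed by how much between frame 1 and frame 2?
+2.7

Distance in frame 1: 4.3. Distance in frame 2: 7.0.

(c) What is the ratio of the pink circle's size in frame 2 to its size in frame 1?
1.3×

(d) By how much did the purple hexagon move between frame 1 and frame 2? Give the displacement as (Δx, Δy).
(0.3, -3.1)

The purple hexagon was at (0.7, 7.7) in frame 1 and (1.0, 4.6) in frame 2.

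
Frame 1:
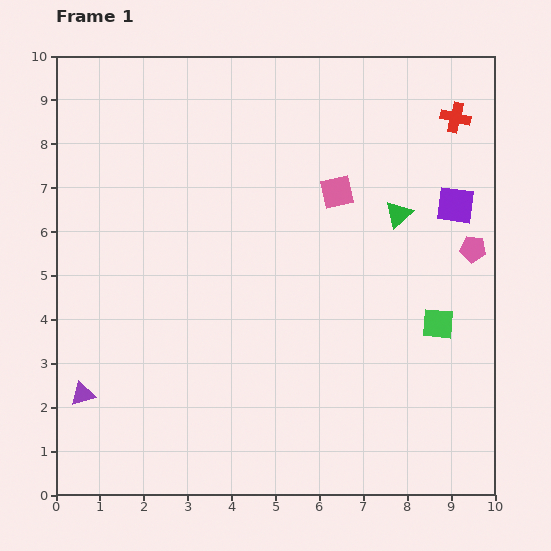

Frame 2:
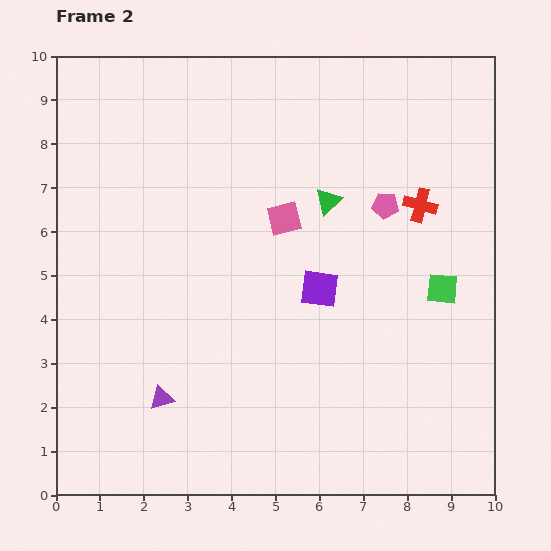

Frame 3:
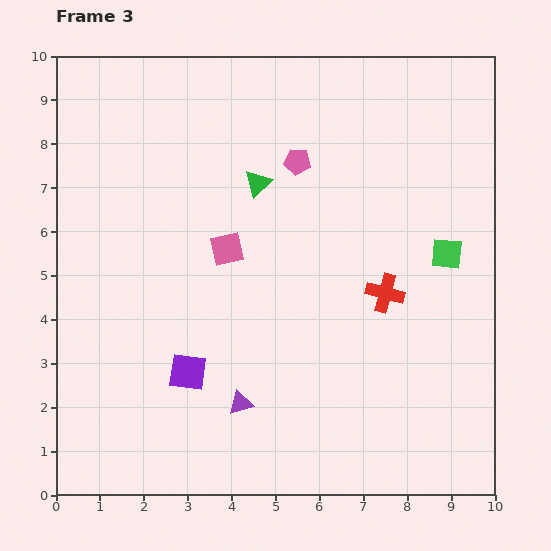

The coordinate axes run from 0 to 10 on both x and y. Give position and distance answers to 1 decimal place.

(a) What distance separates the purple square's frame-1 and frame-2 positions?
3.6

The purple square moved from (9.1, 6.6) to (6.0, 4.7), a distance of √(3.1² + 1.9²) ≈ 3.6.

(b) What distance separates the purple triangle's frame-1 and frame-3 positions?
3.6

The purple triangle moved from (0.6, 2.3) to (4.2, 2.1), a distance of √(3.6² + 0.2²) ≈ 3.6.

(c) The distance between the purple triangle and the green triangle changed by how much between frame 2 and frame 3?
-0.9

Distance in frame 2: 5.9. Distance in frame 3: 5.0.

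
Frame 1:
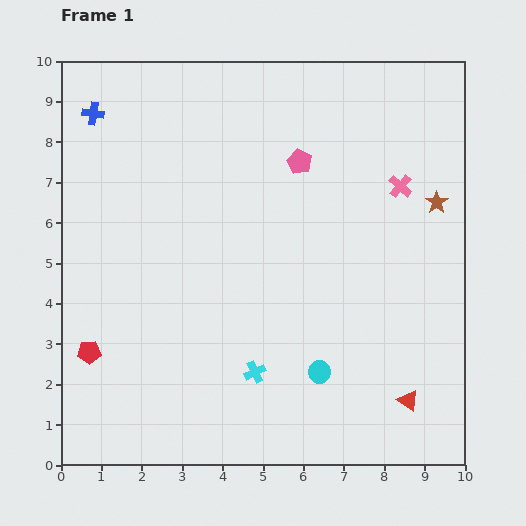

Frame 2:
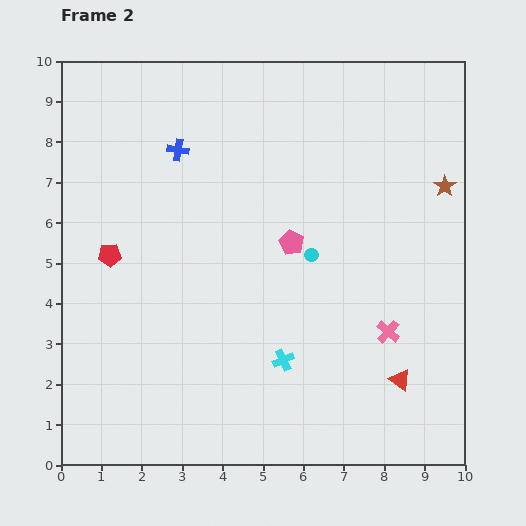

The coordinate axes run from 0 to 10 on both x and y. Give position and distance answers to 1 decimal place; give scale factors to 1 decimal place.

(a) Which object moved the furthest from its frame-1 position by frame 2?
the pink cross

(moved 3.6; next 2.9)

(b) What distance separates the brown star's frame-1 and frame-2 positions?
0.4

The brown star moved from (9.3, 6.5) to (9.5, 6.9), a distance of √(0.2² + 0.4²) ≈ 0.4.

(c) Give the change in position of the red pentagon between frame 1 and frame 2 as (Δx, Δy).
(0.5, 2.4)

The red pentagon was at (0.7, 2.8) in frame 1 and (1.2, 5.2) in frame 2.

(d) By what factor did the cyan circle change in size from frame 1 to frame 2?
0.6×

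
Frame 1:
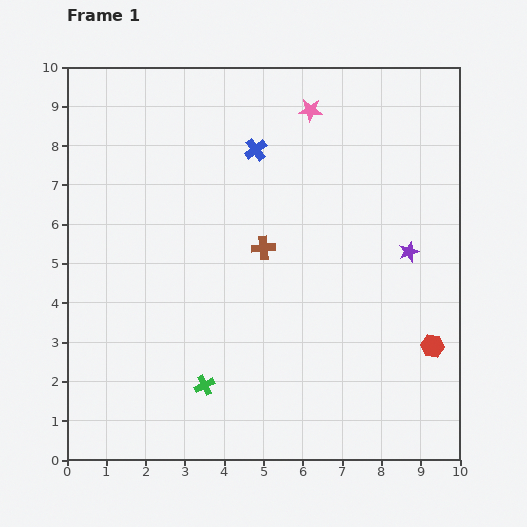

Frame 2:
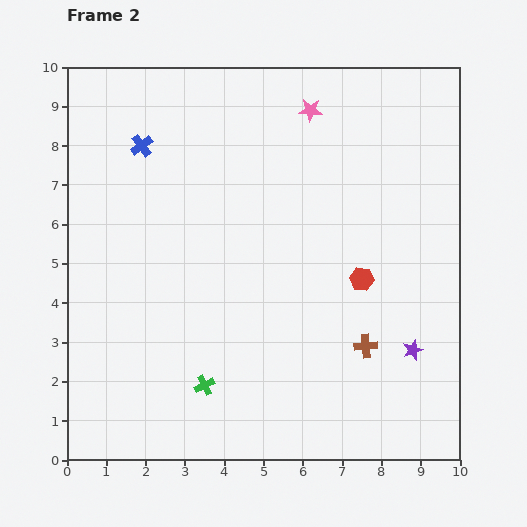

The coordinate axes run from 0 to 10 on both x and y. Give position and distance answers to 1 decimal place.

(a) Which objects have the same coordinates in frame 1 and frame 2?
the pink star, the green cross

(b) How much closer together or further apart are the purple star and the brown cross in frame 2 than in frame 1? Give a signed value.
-2.5

Distance in frame 1: 3.7. Distance in frame 2: 1.2.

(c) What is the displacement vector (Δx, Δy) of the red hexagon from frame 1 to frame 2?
(-1.8, 1.7)

The red hexagon was at (9.3, 2.9) in frame 1 and (7.5, 4.6) in frame 2.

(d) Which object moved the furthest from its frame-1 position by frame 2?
the brown cross

(moved 3.6; next 2.9)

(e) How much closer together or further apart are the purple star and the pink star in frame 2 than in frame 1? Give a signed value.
+2.2

Distance in frame 1: 4.4. Distance in frame 2: 6.6.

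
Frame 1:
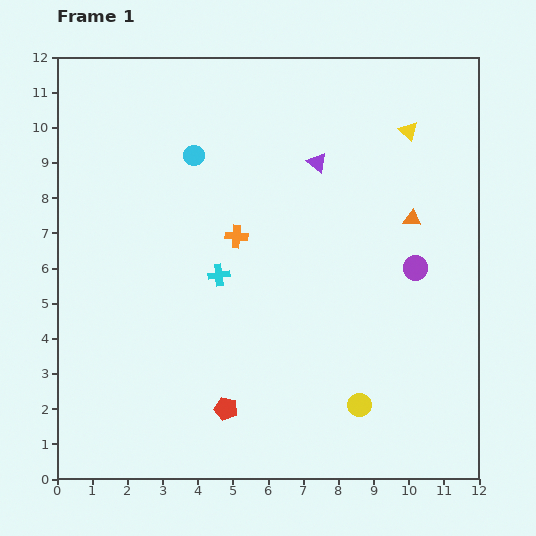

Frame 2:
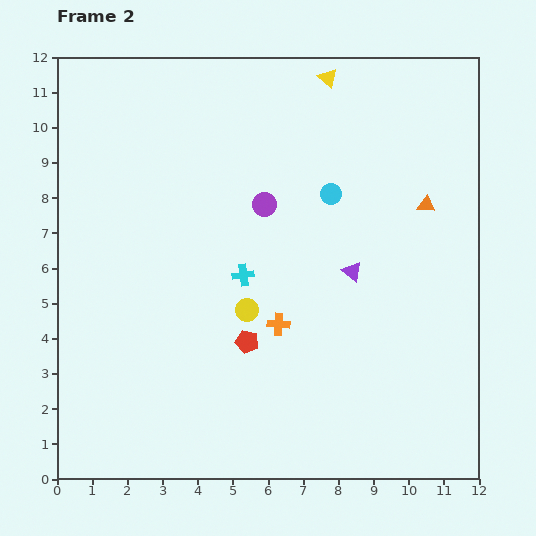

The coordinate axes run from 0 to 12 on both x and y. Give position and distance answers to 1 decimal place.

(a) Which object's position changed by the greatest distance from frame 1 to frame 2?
the purple circle

(moved 4.7; next 4.2)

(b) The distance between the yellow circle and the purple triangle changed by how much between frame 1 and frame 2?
-3.8

Distance in frame 1: 7.0. Distance in frame 2: 3.2.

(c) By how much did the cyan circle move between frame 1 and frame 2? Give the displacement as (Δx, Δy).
(3.9, -1.1)

The cyan circle was at (3.9, 9.2) in frame 1 and (7.8, 8.1) in frame 2.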